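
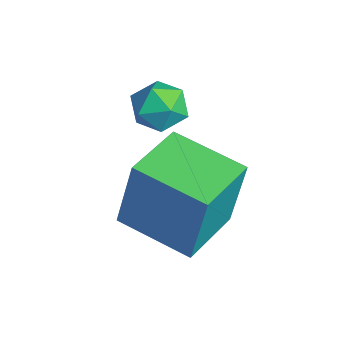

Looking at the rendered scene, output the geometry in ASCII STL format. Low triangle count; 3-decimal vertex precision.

solid 
facet normal -0.327 0.311 0.892
outer loop
vertex -3.169 1.422 3.701
vertex -3.819 1.049 3.593
vertex -3.234 0.703 3.928
endloop
endfacet
facet normal 0.384 0.246 0.890
outer loop
vertex -3.169 1.422 3.701
vertex -3.234 0.703 3.928
vertex -2.599 0.937 3.589
endloop
endfacet
facet normal 0.642 0.668 0.376
outer loop
vertex -3.169 1.422 3.701
vertex -2.599 0.937 3.589
vertex -2.79 1.427 3.045
endloop
endfacet
facet normal 0.091 0.994 0.060
outer loop
vertex -3.169 1.422 3.701
vertex -2.79 1.427 3.045
vertex -3.544 1.496 3.048
endloop
endfacet
facet normal -0.507 0.774 0.379
outer loop
vertex -3.169 1.422 3.701
vertex -3.544 1.496 3.048
vertex -3.819 1.049 3.593
endloop
endfacet
facet normal 0.543 -0.429 0.721
outer loop
vertex -2.599 0.937 3.589
vertex -3.234 0.703 3.928
vertex -2.896 0.264 3.412
endloop
endfacet
facet normal -0.607 -0.324 0.726
outer loop
vertex -3.234 0.703 3.928
vertex -3.819 1.049 3.593
vertex -3.65 0.333 3.415
endloop
endfacet
facet normal -0.899 0.425 -0.106
outer loop
vertex -3.819 1.049 3.593
vertex -3.544 1.496 3.048
vertex -3.841 0.823 2.871
endloop
endfacet
facet normal 0.069 0.782 -0.620
outer loop
vertex -3.544 1.496 3.048
vertex -2.79 1.427 3.045
vertex -3.206 1.057 2.532
endloop
endfacet
facet normal 0.961 0.254 -0.109
outer loop
vertex -2.79 1.427 3.045
vertex -2.599 0.937 3.589
vertex -2.621 0.711 2.867
endloop
endfacet
facet normal -0.091 -0.994 -0.060
outer loop
vertex -3.271 0.338 2.759
vertex -2.896 0.264 3.412
vertex -3.65 0.333 3.415
endloop
endfacet
facet normal -0.642 -0.668 -0.376
outer loop
vertex -3.271 0.338 2.759
vertex -3.65 0.333 3.415
vertex -3.841 0.823 2.871
endloop
endfacet
facet normal -0.384 -0.246 -0.890
outer loop
vertex -3.271 0.338 2.759
vertex -3.841 0.823 2.871
vertex -3.206 1.057 2.532
endloop
endfacet
facet normal 0.327 -0.311 -0.892
outer loop
vertex -3.271 0.338 2.759
vertex -3.206 1.057 2.532
vertex -2.621 0.711 2.867
endloop
endfacet
facet normal 0.507 -0.774 -0.379
outer loop
vertex -3.271 0.338 2.759
vertex -2.621 0.711 2.867
vertex -2.896 0.264 3.412
endloop
endfacet
facet normal -0.069 -0.782 0.620
outer loop
vertex -3.65 0.333 3.415
vertex -2.896 0.264 3.412
vertex -3.234 0.703 3.928
endloop
endfacet
facet normal -0.961 -0.254 0.109
outer loop
vertex -3.841 0.823 2.871
vertex -3.65 0.333 3.415
vertex -3.819 1.049 3.593
endloop
endfacet
facet normal -0.543 0.429 -0.721
outer loop
vertex -3.206 1.057 2.532
vertex -3.841 0.823 2.871
vertex -3.544 1.496 3.048
endloop
endfacet
facet normal 0.607 0.324 -0.726
outer loop
vertex -2.621 0.711 2.867
vertex -3.206 1.057 2.532
vertex -2.79 1.427 3.045
endloop
endfacet
facet normal 0.899 -0.425 0.106
outer loop
vertex -2.896 0.264 3.412
vertex -2.621 0.711 2.867
vertex -2.599 0.937 3.589
endloop
endfacet
facet normal -0.625 0.776 -0.082
outer loop
vertex -2.923 1.113 2.474
vertex -1.377 2.324 2.156
vertex -3.075 0.778 0.458
endloop
endfacet
facet normal -0.777 -0.609 0.160
outer loop
vertex -1.963 -0.604 0.604
vertex -2.923 1.113 2.474
vertex -3.075 0.778 0.458
endloop
endfacet
facet normal -0.625 0.776 -0.082
outer loop
vertex -3.075 0.778 0.458
vertex -1.377 2.324 2.156
vertex -1.529 1.989 0.14
endloop
endfacet
facet normal -0.074 -0.164 -0.984
outer loop
vertex -1.529 1.989 0.14
vertex -1.963 -0.604 0.604
vertex -3.075 0.778 0.458
endloop
endfacet
facet normal 0.074 0.164 0.984
outer loop
vertex -2.923 1.113 2.474
vertex -0.265 0.942 2.302
vertex -1.377 2.324 2.156
endloop
endfacet
facet normal -0.777 -0.609 0.160
outer loop
vertex -1.811 -0.269 2.62
vertex -2.923 1.113 2.474
vertex -1.963 -0.604 0.604
endloop
endfacet
facet normal 0.074 0.164 0.984
outer loop
vertex -1.811 -0.269 2.62
vertex -0.265 0.942 2.302
vertex -2.923 1.113 2.474
endloop
endfacet
facet normal 0.777 0.609 -0.160
outer loop
vertex -1.377 2.324 2.156
vertex -0.265 0.942 2.302
vertex -1.529 1.989 0.14
endloop
endfacet
facet normal -0.074 -0.164 -0.984
outer loop
vertex -0.417 0.607 0.286
vertex -1.963 -0.604 0.604
vertex -1.529 1.989 0.14
endloop
endfacet
facet normal 0.777 0.609 -0.160
outer loop
vertex -1.529 1.989 0.14
vertex -0.265 0.942 2.302
vertex -0.417 0.607 0.286
endloop
endfacet
facet normal 0.625 -0.776 0.082
outer loop
vertex -0.417 0.607 0.286
vertex -1.811 -0.269 2.62
vertex -1.963 -0.604 0.604
endloop
endfacet
facet normal 0.625 -0.776 0.082
outer loop
vertex -0.265 0.942 2.302
vertex -1.811 -0.269 2.62
vertex -0.417 0.607 0.286
endloop
endfacet

endsolid


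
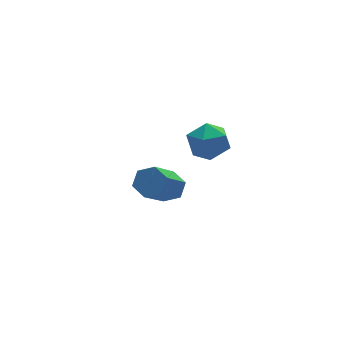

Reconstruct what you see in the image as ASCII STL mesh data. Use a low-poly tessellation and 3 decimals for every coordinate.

solid 
facet normal 0.539 0.458 -0.707
outer loop
vertex -1.923 2.426 -1.201
vertex -2.482 2.699 -1.45
vertex -2.135 3.021 -0.977
endloop
endfacet
facet normal 0.780 0.043 0.624
outer loop
vertex -1.923 2.426 -1.201
vertex -2.135 3.021 -0.977
vertex -3.099 1.428 0.34
endloop
endfacet
facet normal 0.780 0.043 0.624
outer loop
vertex -3.099 1.428 0.34
vertex -2.135 3.021 -0.977
vertex -3.311 2.023 0.564
endloop
endfacet
facet normal -0.540 -0.458 0.706
outer loop
vertex -3.099 1.428 0.34
vertex -3.311 2.023 0.564
vertex -3.658 1.701 0.09
endloop
endfacet
facet normal 0.539 0.458 -0.707
outer loop
vertex -2.135 3.021 -0.977
vertex -2.482 2.699 -1.45
vertex -2.694 3.294 -1.226
endloop
endfacet
facet normal 0.118 0.790 0.602
outer loop
vertex -2.135 3.021 -0.977
vertex -2.694 3.294 -1.226
vertex -3.311 2.023 0.564
endloop
endfacet
facet normal 0.117 0.790 0.601
outer loop
vertex -3.311 2.023 0.564
vertex -2.694 3.294 -1.226
vertex -3.869 2.296 0.314
endloop
endfacet
facet normal -0.540 -0.457 0.706
outer loop
vertex -3.311 2.023 0.564
vertex -3.869 2.296 0.314
vertex -3.658 1.701 0.09
endloop
endfacet
facet normal 0.540 0.458 -0.706
outer loop
vertex -2.694 3.294 -1.226
vertex -2.482 2.699 -1.45
vertex -3.041 2.972 -1.7
endloop
endfacet
facet normal -0.664 0.748 -0.022
outer loop
vertex -2.694 3.294 -1.226
vertex -3.041 2.972 -1.7
vertex -3.869 2.296 0.314
endloop
endfacet
facet normal -0.663 0.748 -0.021
outer loop
vertex -3.869 2.296 0.314
vertex -3.041 2.972 -1.7
vertex -4.217 1.974 -0.159
endloop
endfacet
facet normal -0.539 -0.457 0.708
outer loop
vertex -3.869 2.296 0.314
vertex -4.217 1.974 -0.159
vertex -3.658 1.701 0.09
endloop
endfacet
facet normal 0.540 0.458 -0.706
outer loop
vertex -3.041 2.972 -1.7
vertex -2.482 2.699 -1.45
vertex -2.829 2.377 -1.924
endloop
endfacet
facet normal -0.780 -0.043 -0.624
outer loop
vertex -3.041 2.972 -1.7
vertex -2.829 2.377 -1.924
vertex -4.217 1.974 -0.159
endloop
endfacet
facet normal -0.780 -0.043 -0.624
outer loop
vertex -4.217 1.974 -0.159
vertex -2.829 2.377 -1.924
vertex -4.005 1.379 -0.383
endloop
endfacet
facet normal -0.539 -0.458 0.707
outer loop
vertex -4.217 1.974 -0.159
vertex -4.005 1.379 -0.383
vertex -3.658 1.701 0.09
endloop
endfacet
facet normal 0.540 0.457 -0.706
outer loop
vertex -2.829 2.377 -1.924
vertex -2.482 2.699 -1.45
vertex -2.271 2.104 -1.674
endloop
endfacet
facet normal -0.117 -0.790 -0.601
outer loop
vertex -2.829 2.377 -1.924
vertex -2.271 2.104 -1.674
vertex -4.005 1.379 -0.383
endloop
endfacet
facet normal -0.118 -0.790 -0.602
outer loop
vertex -4.005 1.379 -0.383
vertex -2.271 2.104 -1.674
vertex -3.446 1.106 -0.134
endloop
endfacet
facet normal -0.539 -0.458 0.707
outer loop
vertex -4.005 1.379 -0.383
vertex -3.446 1.106 -0.134
vertex -3.658 1.701 0.09
endloop
endfacet
facet normal 0.539 0.457 -0.708
outer loop
vertex -2.271 2.104 -1.674
vertex -2.482 2.699 -1.45
vertex -1.923 2.426 -1.201
endloop
endfacet
facet normal 0.663 -0.748 0.021
outer loop
vertex -2.271 2.104 -1.674
vertex -1.923 2.426 -1.201
vertex -3.446 1.106 -0.134
endloop
endfacet
facet normal 0.664 -0.748 0.022
outer loop
vertex -3.446 1.106 -0.134
vertex -1.923 2.426 -1.201
vertex -3.099 1.428 0.34
endloop
endfacet
facet normal -0.540 -0.458 0.706
outer loop
vertex -3.446 1.106 -0.134
vertex -3.099 1.428 0.34
vertex -3.658 1.701 0.09
endloop
endfacet
facet normal -0.304 0.737 0.604
outer loop
vertex -2.149 0.793 3.323
vertex -2.852 0.337 3.525
vertex -2.133 0.25 3.993
endloop
endfacet
facet normal 0.409 0.714 0.569
outer loop
vertex -2.149 0.793 3.323
vertex -2.133 0.25 3.993
vertex -1.46 0.292 3.456
endloop
endfacet
facet normal 0.599 0.793 -0.113
outer loop
vertex -2.149 0.793 3.323
vertex -1.46 0.292 3.456
vertex -1.762 0.406 2.657
endloop
endfacet
facet normal 0.002 0.865 -0.502
outer loop
vertex -2.149 0.793 3.323
vertex -1.762 0.406 2.657
vertex -2.623 0.433 2.7
endloop
endfacet
facet normal -0.555 0.830 -0.057
outer loop
vertex -2.149 0.793 3.323
vertex -2.623 0.433 2.7
vertex -2.852 0.337 3.525
endloop
endfacet
facet normal 0.620 0.066 0.782
outer loop
vertex -1.46 0.292 3.456
vertex -2.133 0.25 3.993
vertex -1.737 -0.473 3.74
endloop
endfacet
facet normal -0.534 0.103 0.839
outer loop
vertex -2.133 0.25 3.993
vertex -2.852 0.337 3.525
vertex -2.598 -0.446 3.783
endloop
endfacet
facet normal -0.939 0.254 -0.231
outer loop
vertex -2.852 0.337 3.525
vertex -2.623 0.433 2.7
vertex -2.9 -0.332 2.984
endloop
endfacet
facet normal -0.038 0.312 -0.949
outer loop
vertex -2.623 0.433 2.7
vertex -1.762 0.406 2.657
vertex -2.227 -0.29 2.447
endloop
endfacet
facet normal 0.926 0.194 -0.322
outer loop
vertex -1.762 0.406 2.657
vertex -1.46 0.292 3.456
vertex -1.508 -0.377 2.915
endloop
endfacet
facet normal -0.002 -0.865 0.502
outer loop
vertex -2.211 -0.833 3.117
vertex -1.737 -0.473 3.74
vertex -2.598 -0.446 3.783
endloop
endfacet
facet normal -0.599 -0.793 0.113
outer loop
vertex -2.211 -0.833 3.117
vertex -2.598 -0.446 3.783
vertex -2.9 -0.332 2.984
endloop
endfacet
facet normal -0.409 -0.714 -0.569
outer loop
vertex -2.211 -0.833 3.117
vertex -2.9 -0.332 2.984
vertex -2.227 -0.29 2.447
endloop
endfacet
facet normal 0.304 -0.737 -0.604
outer loop
vertex -2.211 -0.833 3.117
vertex -2.227 -0.29 2.447
vertex -1.508 -0.377 2.915
endloop
endfacet
facet normal 0.555 -0.830 0.057
outer loop
vertex -2.211 -0.833 3.117
vertex -1.508 -0.377 2.915
vertex -1.737 -0.473 3.74
endloop
endfacet
facet normal 0.038 -0.312 0.949
outer loop
vertex -2.598 -0.446 3.783
vertex -1.737 -0.473 3.74
vertex -2.133 0.25 3.993
endloop
endfacet
facet normal -0.926 -0.194 0.322
outer loop
vertex -2.9 -0.332 2.984
vertex -2.598 -0.446 3.783
vertex -2.852 0.337 3.525
endloop
endfacet
facet normal -0.620 -0.066 -0.782
outer loop
vertex -2.227 -0.29 2.447
vertex -2.9 -0.332 2.984
vertex -2.623 0.433 2.7
endloop
endfacet
facet normal 0.534 -0.103 -0.839
outer loop
vertex -1.508 -0.377 2.915
vertex -2.227 -0.29 2.447
vertex -1.762 0.406 2.657
endloop
endfacet
facet normal 0.939 -0.254 0.231
outer loop
vertex -1.737 -0.473 3.74
vertex -1.508 -0.377 2.915
vertex -1.46 0.292 3.456
endloop
endfacet

endsolid


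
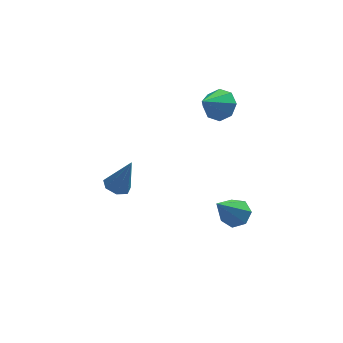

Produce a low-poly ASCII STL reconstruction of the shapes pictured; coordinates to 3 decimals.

solid 
facet normal 0.595 0.483 -0.642
outer loop
vertex 3.5 1.809 1.963
vertex 2.942 2.131 1.688
vertex 3.389 2.272 2.208
endloop
endfacet
facet normal 0.416 -0.345 0.841
outer loop
vertex 3.5 1.809 1.963
vertex 3.389 2.272 2.208
vertex 2.198 1.529 2.492
endloop
endfacet
facet normal 0.596 0.481 -0.643
outer loop
vertex 3.389 2.272 2.208
vertex 2.942 2.131 1.688
vertex 3.017 2.653 2.148
endloop
endfacet
facet normal 0.084 0.235 0.968
outer loop
vertex 3.389 2.272 2.208
vertex 3.017 2.653 2.148
vertex 2.198 1.529 2.492
endloop
endfacet
facet normal 0.595 0.481 -0.643
outer loop
vertex 3.017 2.653 2.148
vertex 2.942 2.131 1.688
vertex 2.601 2.728 1.819
endloop
endfacet
facet normal -0.456 0.547 0.702
outer loop
vertex 3.017 2.653 2.148
vertex 2.601 2.728 1.819
vertex 2.198 1.529 2.492
endloop
endfacet
facet normal 0.596 0.481 -0.643
outer loop
vertex 2.601 2.728 1.819
vertex 2.942 2.131 1.688
vertex 2.385 2.453 1.413
endloop
endfacet
facet normal -0.891 0.410 0.196
outer loop
vertex 2.601 2.728 1.819
vertex 2.385 2.453 1.413
vertex 2.198 1.529 2.492
endloop
endfacet
facet normal 0.596 0.481 -0.643
outer loop
vertex 2.385 2.453 1.413
vertex 2.942 2.131 1.688
vertex 2.495 1.989 1.168
endloop
endfacet
facet normal -0.963 -0.097 -0.250
outer loop
vertex 2.385 2.453 1.413
vertex 2.495 1.989 1.168
vertex 2.198 1.529 2.492
endloop
endfacet
facet normal 0.596 0.480 -0.643
outer loop
vertex 2.495 1.989 1.168
vertex 2.942 2.131 1.688
vertex 2.867 1.608 1.228
endloop
endfacet
facet normal -0.632 -0.677 -0.377
outer loop
vertex 2.495 1.989 1.168
vertex 2.867 1.608 1.228
vertex 2.198 1.529 2.492
endloop
endfacet
facet normal 0.595 0.481 -0.644
outer loop
vertex 2.867 1.608 1.228
vertex 2.942 2.131 1.688
vertex 3.283 1.534 1.557
endloop
endfacet
facet normal -0.090 -0.990 -0.109
outer loop
vertex 2.867 1.608 1.228
vertex 3.283 1.534 1.557
vertex 2.198 1.529 2.492
endloop
endfacet
facet normal 0.595 0.481 -0.644
outer loop
vertex 3.283 1.534 1.557
vertex 2.942 2.131 1.688
vertex 3.5 1.809 1.963
endloop
endfacet
facet normal 0.343 -0.853 0.394
outer loop
vertex 3.283 1.534 1.557
vertex 3.5 1.809 1.963
vertex 2.198 1.529 2.492
endloop
endfacet
facet normal 0.439 0.441 -0.783
outer loop
vertex 3.598 -1.111 -1.597
vertex 3.054 -0.914 -1.791
vertex 3.447 -0.637 -1.415
endloop
endfacet
facet normal 0.696 -0.053 0.716
outer loop
vertex 3.598 -1.111 -1.597
vertex 3.447 -0.637 -1.415
vertex 2.226 -1.746 -0.309
endloop
endfacet
facet normal 0.438 0.441 -0.783
outer loop
vertex 3.447 -0.637 -1.415
vertex 3.054 -0.914 -1.791
vertex 3.0 -0.372 -1.516
endloop
endfacet
facet normal 0.174 0.593 0.786
outer loop
vertex 3.447 -0.637 -1.415
vertex 3.0 -0.372 -1.516
vertex 2.226 -1.746 -0.309
endloop
endfacet
facet normal 0.439 0.441 -0.783
outer loop
vertex 3.0 -0.372 -1.516
vertex 3.054 -0.914 -1.791
vertex 2.594 -0.515 -1.824
endloop
endfacet
facet normal -0.572 0.699 0.429
outer loop
vertex 3.0 -0.372 -1.516
vertex 2.594 -0.515 -1.824
vertex 2.226 -1.746 -0.309
endloop
endfacet
facet normal 0.437 0.439 -0.785
outer loop
vertex 2.594 -0.515 -1.824
vertex 3.054 -0.914 -1.791
vertex 2.534 -0.959 -2.106
endloop
endfacet
facet normal -0.979 0.187 -0.086
outer loop
vertex 2.594 -0.515 -1.824
vertex 2.534 -0.959 -2.106
vertex 2.226 -1.746 -0.309
endloop
endfacet
facet normal 0.437 0.440 -0.784
outer loop
vertex 2.534 -0.959 -2.106
vertex 3.054 -0.914 -1.791
vertex 2.866 -1.369 -2.151
endloop
endfacet
facet normal -0.741 -0.559 -0.372
outer loop
vertex 2.534 -0.959 -2.106
vertex 2.866 -1.369 -2.151
vertex 2.226 -1.746 -0.309
endloop
endfacet
facet normal 0.437 0.440 -0.784
outer loop
vertex 2.866 -1.369 -2.151
vertex 3.054 -0.914 -1.791
vertex 3.339 -1.436 -1.925
endloop
endfacet
facet normal -0.037 -0.976 -0.213
outer loop
vertex 2.866 -1.369 -2.151
vertex 3.339 -1.436 -1.925
vertex 2.226 -1.746 -0.309
endloop
endfacet
facet normal 0.439 0.441 -0.783
outer loop
vertex 3.339 -1.436 -1.925
vertex 3.054 -0.914 -1.791
vertex 3.598 -1.111 -1.597
endloop
endfacet
facet normal 0.601 -0.752 0.270
outer loop
vertex 3.339 -1.436 -1.925
vertex 3.598 -1.111 -1.597
vertex 2.226 -1.746 -0.309
endloop
endfacet
facet normal -0.382 0.022 -0.924
outer loop
vertex -0.403 2.476 -3.438
vertex -0.752 2.886 -3.284
vertex -0.236 2.929 -3.496
endloop
endfacet
facet normal 0.935 -0.351 -0.045
outer loop
vertex -0.403 2.476 -3.438
vertex -0.236 2.929 -3.496
vertex -0.188 2.854 -1.916
endloop
endfacet
facet normal -0.381 0.022 -0.924
outer loop
vertex -0.236 2.929 -3.496
vertex -0.752 2.886 -3.284
vertex -0.457 3.349 -3.395
endloop
endfacet
facet normal 0.884 0.467 -0.005
outer loop
vertex -0.236 2.929 -3.496
vertex -0.457 3.349 -3.395
vertex -0.188 2.854 -1.916
endloop
endfacet
facet normal -0.382 0.022 -0.924
outer loop
vertex -0.457 3.349 -3.395
vertex -0.752 2.886 -3.284
vertex -0.901 3.421 -3.21
endloop
endfacet
facet normal 0.260 0.929 0.264
outer loop
vertex -0.457 3.349 -3.395
vertex -0.901 3.421 -3.21
vertex -0.188 2.854 -1.916
endloop
endfacet
facet normal -0.381 0.022 -0.924
outer loop
vertex -0.901 3.421 -3.21
vertex -0.752 2.886 -3.284
vertex -1.233 3.09 -3.081
endloop
endfacet
facet normal -0.467 0.686 0.558
outer loop
vertex -0.901 3.421 -3.21
vertex -1.233 3.09 -3.081
vertex -0.188 2.854 -1.916
endloop
endfacet
facet normal -0.381 0.021 -0.924
outer loop
vertex -1.233 3.09 -3.081
vertex -0.752 2.886 -3.284
vertex -1.202 2.605 -3.105
endloop
endfacet
facet normal -0.750 -0.080 0.656
outer loop
vertex -1.233 3.09 -3.081
vertex -1.202 2.605 -3.105
vertex -0.188 2.854 -1.916
endloop
endfacet
facet normal -0.381 0.021 -0.925
outer loop
vertex -1.202 2.605 -3.105
vertex -0.752 2.886 -3.284
vertex -0.833 2.332 -3.263
endloop
endfacet
facet normal -0.376 -0.789 0.486
outer loop
vertex -1.202 2.605 -3.105
vertex -0.833 2.332 -3.263
vertex -0.188 2.854 -1.916
endloop
endfacet
facet normal -0.383 0.021 -0.924
outer loop
vertex -0.833 2.332 -3.263
vertex -0.752 2.886 -3.284
vertex -0.403 2.476 -3.438
endloop
endfacet
facet normal 0.375 -0.911 0.173
outer loop
vertex -0.833 2.332 -3.263
vertex -0.403 2.476 -3.438
vertex -0.188 2.854 -1.916
endloop
endfacet

endsolid


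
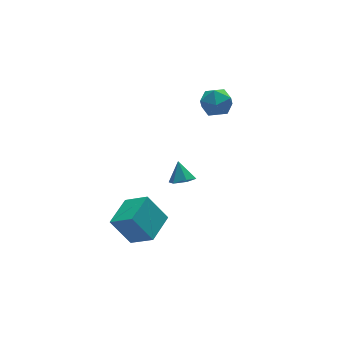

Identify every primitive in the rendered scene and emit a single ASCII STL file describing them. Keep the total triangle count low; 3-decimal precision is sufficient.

solid 
facet normal -0.111 -0.585 -0.804
outer loop
vertex 0.251 -0.435 -0.815
vertex -0.436 -0.004 -1.034
vertex 0.318 0.238 -1.314
endloop
endfacet
facet normal 0.928 0.158 0.338
outer loop
vertex 0.251 -0.435 -0.815
vertex 0.318 0.238 -1.314
vertex -0.284 0.804 0.074
endloop
endfacet
facet normal -0.110 -0.585 -0.803
outer loop
vertex 0.318 0.238 -1.314
vertex -0.436 -0.004 -1.034
vertex -0.369 0.668 -1.533
endloop
endfacet
facet normal 0.550 0.829 -0.099
outer loop
vertex 0.318 0.238 -1.314
vertex -0.369 0.668 -1.533
vertex -0.284 0.804 0.074
endloop
endfacet
facet normal -0.111 -0.585 -0.803
outer loop
vertex -0.369 0.668 -1.533
vertex -0.436 -0.004 -1.034
vertex -1.123 0.427 -1.253
endloop
endfacet
facet normal -0.325 0.944 -0.063
outer loop
vertex -0.369 0.668 -1.533
vertex -1.123 0.427 -1.253
vertex -0.284 0.804 0.074
endloop
endfacet
facet normal -0.111 -0.585 -0.803
outer loop
vertex -1.123 0.427 -1.253
vertex -0.436 -0.004 -1.034
vertex -1.191 -0.245 -0.754
endloop
endfacet
facet normal -0.825 0.389 0.411
outer loop
vertex -1.123 0.427 -1.253
vertex -1.191 -0.245 -0.754
vertex -0.284 0.804 0.074
endloop
endfacet
facet normal -0.111 -0.585 -0.803
outer loop
vertex -1.191 -0.245 -0.754
vertex -0.436 -0.004 -1.034
vertex -0.504 -0.676 -0.535
endloop
endfacet
facet normal -0.448 -0.283 0.848
outer loop
vertex -1.191 -0.245 -0.754
vertex -0.504 -0.676 -0.535
vertex -0.284 0.804 0.074
endloop
endfacet
facet normal -0.111 -0.585 -0.803
outer loop
vertex -0.504 -0.676 -0.535
vertex -0.436 -0.004 -1.034
vertex 0.251 -0.435 -0.815
endloop
endfacet
facet normal 0.428 -0.398 0.812
outer loop
vertex -0.504 -0.676 -0.535
vertex 0.251 -0.435 -0.815
vertex -0.284 0.804 0.074
endloop
endfacet
facet normal -0.801 -0.589 -0.105
outer loop
vertex -3.397 -1.8 -3.789
vertex -4.285 -0.895 -2.091
vertex -4.209 -0.497 -4.908
endloop
endfacet
facet normal 0.419 -0.427 -0.801
outer loop
vertex -2.535 0.735 -4.689
vertex -3.397 -1.8 -3.789
vertex -4.209 -0.497 -4.908
endloop
endfacet
facet normal -0.801 -0.589 -0.105
outer loop
vertex -4.209 -0.497 -4.908
vertex -4.285 -0.895 -2.091
vertex -5.097 0.409 -3.21
endloop
endfacet
facet normal -0.427 0.686 -0.589
outer loop
vertex -5.097 0.409 -3.21
vertex -2.535 0.735 -4.689
vertex -4.209 -0.497 -4.908
endloop
endfacet
facet normal 0.428 -0.686 0.589
outer loop
vertex -3.397 -1.8 -3.789
vertex -2.611 0.337 -1.872
vertex -4.285 -0.895 -2.091
endloop
endfacet
facet normal 0.419 -0.427 -0.801
outer loop
vertex -1.723 -0.569 -3.57
vertex -3.397 -1.8 -3.789
vertex -2.535 0.735 -4.689
endloop
endfacet
facet normal 0.427 -0.686 0.589
outer loop
vertex -1.723 -0.569 -3.57
vertex -2.611 0.337 -1.872
vertex -3.397 -1.8 -3.789
endloop
endfacet
facet normal -0.419 0.427 0.801
outer loop
vertex -4.285 -0.895 -2.091
vertex -2.611 0.337 -1.872
vertex -5.097 0.409 -3.21
endloop
endfacet
facet normal -0.427 0.686 -0.589
outer loop
vertex -3.423 1.64 -2.991
vertex -2.535 0.735 -4.689
vertex -5.097 0.409 -3.21
endloop
endfacet
facet normal -0.419 0.427 0.801
outer loop
vertex -5.097 0.409 -3.21
vertex -2.611 0.337 -1.872
vertex -3.423 1.64 -2.991
endloop
endfacet
facet normal 0.801 0.589 0.105
outer loop
vertex -3.423 1.64 -2.991
vertex -1.723 -0.569 -3.57
vertex -2.535 0.735 -4.689
endloop
endfacet
facet normal 0.801 0.589 0.105
outer loop
vertex -2.611 0.337 -1.872
vertex -1.723 -0.569 -3.57
vertex -3.423 1.64 -2.991
endloop
endfacet
facet normal 0.224 0.649 0.727
outer loop
vertex 3.736 4.63 1.911
vertex 3.845 3.747 2.666
vertex 4.771 4.11 2.056
endloop
endfacet
facet normal 0.437 0.895 0.092
outer loop
vertex 3.736 4.63 1.911
vertex 4.771 4.11 2.056
vertex 4.408 4.397 0.985
endloop
endfacet
facet normal -0.136 0.933 -0.333
outer loop
vertex 3.736 4.63 1.911
vertex 4.408 4.397 0.985
vertex 3.257 4.211 0.933
endloop
endfacet
facet normal -0.702 0.711 0.039
outer loop
vertex 3.736 4.63 1.911
vertex 3.257 4.211 0.933
vertex 2.909 3.81 1.972
endloop
endfacet
facet normal -0.480 0.535 0.695
outer loop
vertex 3.736 4.63 1.911
vertex 2.909 3.81 1.972
vertex 3.845 3.747 2.666
endloop
endfacet
facet normal 0.888 0.419 -0.189
outer loop
vertex 4.408 4.397 0.985
vertex 4.771 4.11 2.056
vertex 4.931 3.37 1.168
endloop
endfacet
facet normal 0.544 0.021 0.839
outer loop
vertex 4.771 4.11 2.056
vertex 3.845 3.747 2.666
vertex 4.583 2.969 2.207
endloop
endfacet
facet normal -0.595 -0.163 0.787
outer loop
vertex 3.845 3.747 2.666
vertex 2.909 3.81 1.972
vertex 3.432 2.783 2.155
endloop
endfacet
facet normal -0.954 0.121 -0.273
outer loop
vertex 2.909 3.81 1.972
vertex 3.257 4.211 0.933
vertex 3.069 3.07 1.084
endloop
endfacet
facet normal -0.038 0.481 -0.876
outer loop
vertex 3.257 4.211 0.933
vertex 4.408 4.397 0.985
vertex 3.995 3.433 0.474
endloop
endfacet
facet normal 0.702 -0.711 -0.039
outer loop
vertex 4.104 2.55 1.229
vertex 4.931 3.37 1.168
vertex 4.583 2.969 2.207
endloop
endfacet
facet normal 0.136 -0.933 0.333
outer loop
vertex 4.104 2.55 1.229
vertex 4.583 2.969 2.207
vertex 3.432 2.783 2.155
endloop
endfacet
facet normal -0.437 -0.895 -0.092
outer loop
vertex 4.104 2.55 1.229
vertex 3.432 2.783 2.155
vertex 3.069 3.07 1.084
endloop
endfacet
facet normal -0.224 -0.649 -0.727
outer loop
vertex 4.104 2.55 1.229
vertex 3.069 3.07 1.084
vertex 3.995 3.433 0.474
endloop
endfacet
facet normal 0.480 -0.535 -0.695
outer loop
vertex 4.104 2.55 1.229
vertex 3.995 3.433 0.474
vertex 4.931 3.37 1.168
endloop
endfacet
facet normal 0.954 -0.121 0.273
outer loop
vertex 4.583 2.969 2.207
vertex 4.931 3.37 1.168
vertex 4.771 4.11 2.056
endloop
endfacet
facet normal 0.038 -0.481 0.876
outer loop
vertex 3.432 2.783 2.155
vertex 4.583 2.969 2.207
vertex 3.845 3.747 2.666
endloop
endfacet
facet normal -0.888 -0.419 0.189
outer loop
vertex 3.069 3.07 1.084
vertex 3.432 2.783 2.155
vertex 2.909 3.81 1.972
endloop
endfacet
facet normal -0.544 -0.021 -0.839
outer loop
vertex 3.995 3.433 0.474
vertex 3.069 3.07 1.084
vertex 3.257 4.211 0.933
endloop
endfacet
facet normal 0.595 0.163 -0.787
outer loop
vertex 4.931 3.37 1.168
vertex 3.995 3.433 0.474
vertex 4.408 4.397 0.985
endloop
endfacet

endsolid


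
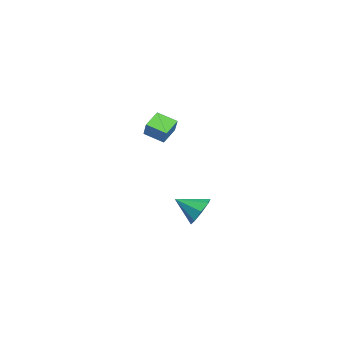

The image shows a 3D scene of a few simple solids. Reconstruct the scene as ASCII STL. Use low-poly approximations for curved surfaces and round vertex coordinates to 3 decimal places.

solid 
facet normal -0.765 0.513 0.390
outer loop
vertex -3.838 -2.136 0.333
vertex -3.389 -1.166 -0.063
vertex -4.353 -2.25 -0.528
endloop
endfacet
facet normal -0.393 -0.851 0.348
outer loop
vertex -3.511 -2.814 -0.957
vertex -3.838 -2.136 0.333
vertex -4.353 -2.25 -0.528
endloop
endfacet
facet normal -0.765 0.513 0.389
outer loop
vertex -4.353 -2.25 -0.528
vertex -3.389 -1.166 -0.063
vertex -3.904 -1.28 -0.925
endloop
endfacet
facet normal -0.510 -0.113 -0.853
outer loop
vertex -3.904 -1.28 -0.925
vertex -3.511 -2.814 -0.957
vertex -4.353 -2.25 -0.528
endloop
endfacet
facet normal 0.510 0.112 0.853
outer loop
vertex -3.838 -2.136 0.333
vertex -2.547 -1.73 -0.492
vertex -3.389 -1.166 -0.063
endloop
endfacet
facet normal -0.393 -0.851 0.348
outer loop
vertex -2.996 -2.7 -0.095
vertex -3.838 -2.136 0.333
vertex -3.511 -2.814 -0.957
endloop
endfacet
facet normal 0.509 0.113 0.853
outer loop
vertex -2.996 -2.7 -0.095
vertex -2.547 -1.73 -0.492
vertex -3.838 -2.136 0.333
endloop
endfacet
facet normal 0.393 0.851 -0.347
outer loop
vertex -3.389 -1.166 -0.063
vertex -2.547 -1.73 -0.492
vertex -3.904 -1.28 -0.925
endloop
endfacet
facet normal -0.509 -0.113 -0.853
outer loop
vertex -3.062 -1.844 -1.353
vertex -3.511 -2.814 -0.957
vertex -3.904 -1.28 -0.925
endloop
endfacet
facet normal 0.393 0.851 -0.348
outer loop
vertex -3.904 -1.28 -0.925
vertex -2.547 -1.73 -0.492
vertex -3.062 -1.844 -1.353
endloop
endfacet
facet normal 0.765 -0.513 -0.389
outer loop
vertex -3.062 -1.844 -1.353
vertex -2.996 -2.7 -0.095
vertex -3.511 -2.814 -0.957
endloop
endfacet
facet normal 0.765 -0.513 -0.389
outer loop
vertex -2.547 -1.73 -0.492
vertex -2.996 -2.7 -0.095
vertex -3.062 -1.844 -1.353
endloop
endfacet
facet normal 0.232 0.842 -0.487
outer loop
vertex 3.536 -0.307 -2.618
vertex 2.781 -0.325 -3.009
vertex 3.076 0.012 -2.286
endloop
endfacet
facet normal 0.468 -0.217 0.857
outer loop
vertex 3.536 -0.307 -2.618
vertex 3.076 0.012 -2.286
vertex 2.459 -1.495 -2.331
endloop
endfacet
facet normal 0.232 0.842 -0.487
outer loop
vertex 3.076 0.012 -2.286
vertex 2.781 -0.325 -3.009
vertex 2.443 0.133 -2.378
endloop
endfacet
facet normal -0.139 0.027 0.990
outer loop
vertex 3.076 0.012 -2.286
vertex 2.443 0.133 -2.378
vertex 2.459 -1.495 -2.331
endloop
endfacet
facet normal 0.232 0.842 -0.487
outer loop
vertex 2.443 0.133 -2.378
vertex 2.781 -0.325 -3.009
vertex 2.009 -0.014 -2.839
endloop
endfacet
facet normal -0.730 0.013 0.683
outer loop
vertex 2.443 0.133 -2.378
vertex 2.009 -0.014 -2.839
vertex 2.459 -1.495 -2.331
endloop
endfacet
facet normal 0.232 0.842 -0.486
outer loop
vertex 2.009 -0.014 -2.839
vertex 2.781 -0.325 -3.009
vertex 2.027 -0.343 -3.4
endloop
endfacet
facet normal -0.961 -0.252 0.117
outer loop
vertex 2.009 -0.014 -2.839
vertex 2.027 -0.343 -3.4
vertex 2.459 -1.495 -2.331
endloop
endfacet
facet normal 0.233 0.842 -0.488
outer loop
vertex 2.027 -0.343 -3.4
vertex 2.781 -0.325 -3.009
vertex 2.487 -0.662 -3.731
endloop
endfacet
facet normal -0.696 -0.611 -0.378
outer loop
vertex 2.027 -0.343 -3.4
vertex 2.487 -0.662 -3.731
vertex 2.459 -1.495 -2.331
endloop
endfacet
facet normal 0.231 0.842 -0.487
outer loop
vertex 2.487 -0.662 -3.731
vertex 2.781 -0.325 -3.009
vertex 3.119 -0.783 -3.64
endloop
endfacet
facet normal -0.090 -0.855 -0.511
outer loop
vertex 2.487 -0.662 -3.731
vertex 3.119 -0.783 -3.64
vertex 2.459 -1.495 -2.331
endloop
endfacet
facet normal 0.232 0.842 -0.487
outer loop
vertex 3.119 -0.783 -3.64
vertex 2.781 -0.325 -3.009
vertex 3.554 -0.636 -3.178
endloop
endfacet
facet normal 0.501 -0.841 -0.205
outer loop
vertex 3.119 -0.783 -3.64
vertex 3.554 -0.636 -3.178
vertex 2.459 -1.495 -2.331
endloop
endfacet
facet normal 0.232 0.842 -0.487
outer loop
vertex 3.554 -0.636 -3.178
vertex 2.781 -0.325 -3.009
vertex 3.536 -0.307 -2.618
endloop
endfacet
facet normal 0.732 -0.576 0.362
outer loop
vertex 3.554 -0.636 -3.178
vertex 3.536 -0.307 -2.618
vertex 2.459 -1.495 -2.331
endloop
endfacet

endsolid


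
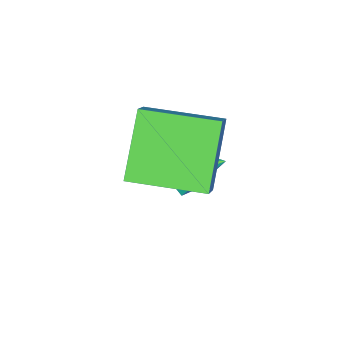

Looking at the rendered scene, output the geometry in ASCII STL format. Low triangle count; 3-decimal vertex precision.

solid 
facet normal -0.458 -0.431 0.778
outer loop
vertex 1.83 -1.654 0.495
vertex 0.473 -0.371 0.407
vertex 1.388 -2.158 -0.044
endloop
endfacet
facet normal 0.726 -0.686 0.047
outer loop
vertex 2.247 -1.349 -1.507
vertex 1.83 -1.654 0.495
vertex 1.388 -2.158 -0.044
endloop
endfacet
facet normal -0.458 -0.431 0.778
outer loop
vertex 1.388 -2.158 -0.044
vertex 0.473 -0.371 0.407
vertex 0.031 -0.875 -0.132
endloop
endfacet
facet normal -0.514 -0.586 -0.626
outer loop
vertex 0.031 -0.875 -0.132
vertex 2.247 -1.349 -1.507
vertex 1.388 -2.158 -0.044
endloop
endfacet
facet normal 0.514 0.586 0.626
outer loop
vertex 1.83 -1.654 0.495
vertex 1.332 0.438 -1.056
vertex 0.473 -0.371 0.407
endloop
endfacet
facet normal 0.726 -0.686 0.047
outer loop
vertex 2.689 -0.845 -0.968
vertex 1.83 -1.654 0.495
vertex 2.247 -1.349 -1.507
endloop
endfacet
facet normal 0.514 0.586 0.626
outer loop
vertex 2.689 -0.845 -0.968
vertex 1.332 0.438 -1.056
vertex 1.83 -1.654 0.495
endloop
endfacet
facet normal -0.726 0.686 -0.047
outer loop
vertex 0.473 -0.371 0.407
vertex 1.332 0.438 -1.056
vertex 0.031 -0.875 -0.132
endloop
endfacet
facet normal -0.514 -0.586 -0.626
outer loop
vertex 0.89 -0.066 -1.595
vertex 2.247 -1.349 -1.507
vertex 0.031 -0.875 -0.132
endloop
endfacet
facet normal -0.726 0.686 -0.047
outer loop
vertex 0.031 -0.875 -0.132
vertex 1.332 0.438 -1.056
vertex 0.89 -0.066 -1.595
endloop
endfacet
facet normal 0.458 0.431 -0.778
outer loop
vertex 0.89 -0.066 -1.595
vertex 2.689 -0.845 -0.968
vertex 2.247 -1.349 -1.507
endloop
endfacet
facet normal 0.458 0.431 -0.778
outer loop
vertex 1.332 0.438 -1.056
vertex 2.689 -0.845 -0.968
vertex 0.89 -0.066 -1.595
endloop
endfacet
facet normal 0.667 -0.609 -0.429
outer loop
vertex 0.971 -1.931 -1.912
vertex 0.6 -1.887 -2.551
vertex 1.15 -1.457 -2.306
endloop
endfacet
facet normal 0.270 0.553 0.788
outer loop
vertex 0.971 -1.931 -1.912
vertex 1.15 -1.457 -2.306
vertex -0.18 -1.173 -2.049
endloop
endfacet
facet normal 0.667 -0.610 -0.428
outer loop
vertex 1.15 -1.457 -2.306
vertex 0.6 -1.887 -2.551
vertex 0.916 -1.307 -2.885
endloop
endfacet
facet normal 0.235 0.960 0.154
outer loop
vertex 1.15 -1.457 -2.306
vertex 0.916 -1.307 -2.885
vertex -0.18 -1.173 -2.049
endloop
endfacet
facet normal 0.666 -0.610 -0.430
outer loop
vertex 0.916 -1.307 -2.885
vertex 0.6 -1.887 -2.551
vertex 0.443 -1.593 -3.212
endloop
endfacet
facet normal -0.226 0.871 -0.436
outer loop
vertex 0.916 -1.307 -2.885
vertex 0.443 -1.593 -3.212
vertex -0.18 -1.173 -2.049
endloop
endfacet
facet normal 0.667 -0.609 -0.429
outer loop
vertex 0.443 -1.593 -3.212
vertex 0.6 -1.887 -2.551
vertex 0.089 -2.101 -3.041
endloop
endfacet
facet normal -0.766 0.353 -0.538
outer loop
vertex 0.443 -1.593 -3.212
vertex 0.089 -2.101 -3.041
vertex -0.18 -1.173 -2.049
endloop
endfacet
facet normal 0.666 -0.611 -0.428
outer loop
vertex 0.089 -2.101 -3.041
vertex 0.6 -1.887 -2.551
vertex 0.119 -2.447 -2.501
endloop
endfacet
facet normal -0.976 -0.202 -0.075
outer loop
vertex 0.089 -2.101 -3.041
vertex 0.119 -2.447 -2.501
vertex -0.18 -1.173 -2.049
endloop
endfacet
facet normal 0.666 -0.610 -0.429
outer loop
vertex 0.119 -2.447 -2.501
vertex 0.6 -1.887 -2.551
vertex 0.512 -2.371 -1.999
endloop
endfacet
facet normal -0.700 -0.379 0.605
outer loop
vertex 0.119 -2.447 -2.501
vertex 0.512 -2.371 -1.999
vertex -0.18 -1.173 -2.049
endloop
endfacet
facet normal 0.666 -0.610 -0.429
outer loop
vertex 0.512 -2.371 -1.999
vertex 0.6 -1.887 -2.551
vertex 0.971 -1.931 -1.912
endloop
endfacet
facet normal -0.146 -0.043 0.988
outer loop
vertex 0.512 -2.371 -1.999
vertex 0.971 -1.931 -1.912
vertex -0.18 -1.173 -2.049
endloop
endfacet

endsolid


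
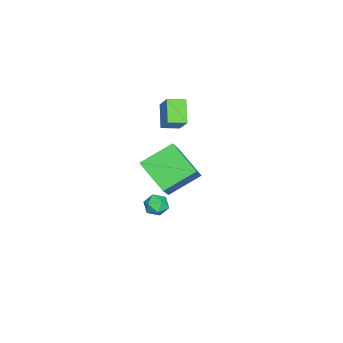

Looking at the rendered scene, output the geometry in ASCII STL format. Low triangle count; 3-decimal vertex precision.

solid 
facet normal 0.304 -0.123 0.945
outer loop
vertex 0.665 -2.968 -0.518
vertex 0.233 -3.561 -0.456
vertex 0.928 -3.634 -0.689
endloop
endfacet
facet normal 0.815 0.181 0.550
outer loop
vertex 0.665 -2.968 -0.518
vertex 0.928 -3.634 -0.689
vertex 1.087 -3.056 -1.115
endloop
endfacet
facet normal 0.554 0.786 0.276
outer loop
vertex 0.665 -2.968 -0.518
vertex 1.087 -3.056 -1.115
vertex 0.491 -2.625 -1.146
endloop
endfacet
facet normal -0.120 0.857 0.501
outer loop
vertex 0.665 -2.968 -0.518
vertex 0.491 -2.625 -1.146
vertex -0.036 -2.937 -0.739
endloop
endfacet
facet normal -0.275 0.296 0.915
outer loop
vertex 0.665 -2.968 -0.518
vertex -0.036 -2.937 -0.739
vertex 0.233 -3.561 -0.456
endloop
endfacet
facet normal 0.966 -0.259 0.009
outer loop
vertex 1.087 -3.056 -1.115
vertex 0.928 -3.634 -0.689
vertex 0.916 -3.703 -1.421
endloop
endfacet
facet normal 0.139 -0.749 0.648
outer loop
vertex 0.928 -3.634 -0.689
vertex 0.233 -3.561 -0.456
vertex 0.389 -4.015 -1.014
endloop
endfacet
facet normal -0.798 -0.072 0.599
outer loop
vertex 0.233 -3.561 -0.456
vertex -0.036 -2.937 -0.739
vertex -0.207 -3.584 -1.045
endloop
endfacet
facet normal -0.547 0.834 -0.070
outer loop
vertex -0.036 -2.937 -0.739
vertex 0.491 -2.625 -1.146
vertex -0.048 -3.006 -1.471
endloop
endfacet
facet normal 0.543 0.719 -0.434
outer loop
vertex 0.491 -2.625 -1.146
vertex 1.087 -3.056 -1.115
vertex 0.647 -3.079 -1.704
endloop
endfacet
facet normal 0.120 -0.857 -0.501
outer loop
vertex 0.215 -3.672 -1.642
vertex 0.916 -3.703 -1.421
vertex 0.389 -4.015 -1.014
endloop
endfacet
facet normal -0.554 -0.786 -0.276
outer loop
vertex 0.215 -3.672 -1.642
vertex 0.389 -4.015 -1.014
vertex -0.207 -3.584 -1.045
endloop
endfacet
facet normal -0.815 -0.181 -0.550
outer loop
vertex 0.215 -3.672 -1.642
vertex -0.207 -3.584 -1.045
vertex -0.048 -3.006 -1.471
endloop
endfacet
facet normal -0.304 0.123 -0.945
outer loop
vertex 0.215 -3.672 -1.642
vertex -0.048 -3.006 -1.471
vertex 0.647 -3.079 -1.704
endloop
endfacet
facet normal 0.275 -0.296 -0.915
outer loop
vertex 0.215 -3.672 -1.642
vertex 0.647 -3.079 -1.704
vertex 0.916 -3.703 -1.421
endloop
endfacet
facet normal 0.547 -0.834 0.070
outer loop
vertex 0.389 -4.015 -1.014
vertex 0.916 -3.703 -1.421
vertex 0.928 -3.634 -0.689
endloop
endfacet
facet normal -0.543 -0.719 0.434
outer loop
vertex -0.207 -3.584 -1.045
vertex 0.389 -4.015 -1.014
vertex 0.233 -3.561 -0.456
endloop
endfacet
facet normal -0.966 0.259 -0.009
outer loop
vertex -0.048 -3.006 -1.471
vertex -0.207 -3.584 -1.045
vertex -0.036 -2.937 -0.739
endloop
endfacet
facet normal -0.139 0.749 -0.648
outer loop
vertex 0.647 -3.079 -1.704
vertex -0.048 -3.006 -1.471
vertex 0.491 -2.625 -1.146
endloop
endfacet
facet normal 0.798 0.072 -0.599
outer loop
vertex 0.916 -3.703 -1.421
vertex 0.647 -3.079 -1.704
vertex 1.087 -3.056 -1.115
endloop
endfacet
facet normal -0.689 0.002 -0.724
outer loop
vertex 2.137 -3.434 3.159
vertex 1.122 -2.011 4.13
vertex 3.217 -1.966 2.136
endloop
endfacet
facet normal 0.508 -0.712 -0.485
outer loop
vertex 4.258 -1.969 3.23
vertex 2.137 -3.434 3.159
vertex 3.217 -1.966 2.136
endloop
endfacet
facet normal -0.689 0.002 -0.724
outer loop
vertex 3.217 -1.966 2.136
vertex 1.122 -2.011 4.13
vertex 2.201 -0.543 3.107
endloop
endfacet
facet normal 0.516 0.703 -0.489
outer loop
vertex 2.201 -0.543 3.107
vertex 4.258 -1.969 3.23
vertex 3.217 -1.966 2.136
endloop
endfacet
facet normal -0.517 -0.703 0.490
outer loop
vertex 2.137 -3.434 3.159
vertex 2.163 -2.014 5.224
vertex 1.122 -2.011 4.13
endloop
endfacet
facet normal 0.508 -0.712 -0.486
outer loop
vertex 3.179 -3.437 4.253
vertex 2.137 -3.434 3.159
vertex 4.258 -1.969 3.23
endloop
endfacet
facet normal -0.516 -0.703 0.490
outer loop
vertex 3.179 -3.437 4.253
vertex 2.163 -2.014 5.224
vertex 2.137 -3.434 3.159
endloop
endfacet
facet normal -0.508 0.712 0.485
outer loop
vertex 1.122 -2.011 4.13
vertex 2.163 -2.014 5.224
vertex 2.201 -0.543 3.107
endloop
endfacet
facet normal 0.516 0.703 -0.490
outer loop
vertex 3.243 -0.546 4.201
vertex 4.258 -1.969 3.23
vertex 2.201 -0.543 3.107
endloop
endfacet
facet normal -0.508 0.712 0.485
outer loop
vertex 2.201 -0.543 3.107
vertex 2.163 -2.014 5.224
vertex 3.243 -0.546 4.201
endloop
endfacet
facet normal 0.690 -0.002 0.724
outer loop
vertex 3.243 -0.546 4.201
vertex 3.179 -3.437 4.253
vertex 4.258 -1.969 3.23
endloop
endfacet
facet normal 0.689 -0.002 0.724
outer loop
vertex 2.163 -2.014 5.224
vertex 3.179 -3.437 4.253
vertex 3.243 -0.546 4.201
endloop
endfacet
facet normal -0.551 -0.391 -0.738
outer loop
vertex -3.863 -4.231 3.586
vertex -4.295 -3.3 3.415
vertex -2.748 -3.898 2.577
endloop
endfacet
facet normal 0.415 -0.895 0.164
outer loop
vertex -1.905 -3.3 3.705
vertex -3.863 -4.231 3.586
vertex -2.748 -3.898 2.577
endloop
endfacet
facet normal -0.551 -0.391 -0.737
outer loop
vertex -2.748 -3.898 2.577
vertex -4.295 -3.3 3.415
vertex -3.18 -2.968 2.406
endloop
endfacet
facet normal 0.724 0.216 -0.655
outer loop
vertex -3.18 -2.968 2.406
vertex -1.905 -3.3 3.705
vertex -2.748 -3.898 2.577
endloop
endfacet
facet normal -0.724 -0.216 0.655
outer loop
vertex -3.863 -4.231 3.586
vertex -3.452 -2.702 4.543
vertex -4.295 -3.3 3.415
endloop
endfacet
facet normal 0.415 -0.895 0.165
outer loop
vertex -3.02 -3.632 4.714
vertex -3.863 -4.231 3.586
vertex -1.905 -3.3 3.705
endloop
endfacet
facet normal -0.724 -0.216 0.655
outer loop
vertex -3.02 -3.632 4.714
vertex -3.452 -2.702 4.543
vertex -3.863 -4.231 3.586
endloop
endfacet
facet normal -0.415 0.895 -0.164
outer loop
vertex -4.295 -3.3 3.415
vertex -3.452 -2.702 4.543
vertex -3.18 -2.968 2.406
endloop
endfacet
facet normal 0.724 0.216 -0.655
outer loop
vertex -2.337 -2.369 3.534
vertex -1.905 -3.3 3.705
vertex -3.18 -2.968 2.406
endloop
endfacet
facet normal -0.416 0.895 -0.164
outer loop
vertex -3.18 -2.968 2.406
vertex -3.452 -2.702 4.543
vertex -2.337 -2.369 3.534
endloop
endfacet
facet normal 0.551 0.391 0.737
outer loop
vertex -2.337 -2.369 3.534
vertex -3.02 -3.632 4.714
vertex -1.905 -3.3 3.705
endloop
endfacet
facet normal 0.550 0.391 0.737
outer loop
vertex -3.452 -2.702 4.543
vertex -3.02 -3.632 4.714
vertex -2.337 -2.369 3.534
endloop
endfacet

endsolid


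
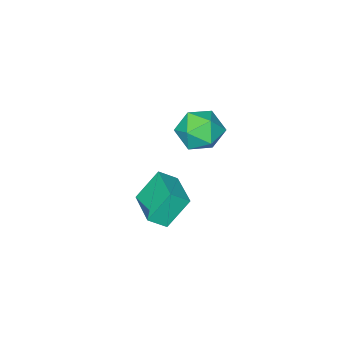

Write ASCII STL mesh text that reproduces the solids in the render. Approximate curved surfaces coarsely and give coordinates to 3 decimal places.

solid 
facet normal -0.699 0.393 -0.598
outer loop
vertex -3.3 -0.719 -1.145
vertex -2.389 1.207 -0.945
vertex -2.208 -1.079 -2.657
endloop
endfacet
facet normal -0.426 -0.900 -0.093
outer loop
vertex -1.411 -1.527 -1.975
vertex -3.3 -0.719 -1.145
vertex -2.208 -1.079 -2.657
endloop
endfacet
facet normal -0.699 0.393 -0.598
outer loop
vertex -2.208 -1.079 -2.657
vertex -2.389 1.207 -0.945
vertex -1.297 0.847 -2.457
endloop
endfacet
facet normal 0.575 -0.189 -0.796
outer loop
vertex -1.297 0.847 -2.457
vertex -1.411 -1.527 -1.975
vertex -2.208 -1.079 -2.657
endloop
endfacet
facet normal -0.575 0.189 0.796
outer loop
vertex -3.3 -0.719 -1.145
vertex -1.592 0.759 -0.263
vertex -2.389 1.207 -0.945
endloop
endfacet
facet normal -0.426 -0.900 -0.093
outer loop
vertex -2.503 -1.167 -0.463
vertex -3.3 -0.719 -1.145
vertex -1.411 -1.527 -1.975
endloop
endfacet
facet normal -0.575 0.189 0.796
outer loop
vertex -2.503 -1.167 -0.463
vertex -1.592 0.759 -0.263
vertex -3.3 -0.719 -1.145
endloop
endfacet
facet normal 0.426 0.900 0.093
outer loop
vertex -2.389 1.207 -0.945
vertex -1.592 0.759 -0.263
vertex -1.297 0.847 -2.457
endloop
endfacet
facet normal 0.575 -0.189 -0.796
outer loop
vertex -0.5 0.399 -1.775
vertex -1.411 -1.527 -1.975
vertex -1.297 0.847 -2.457
endloop
endfacet
facet normal 0.426 0.900 0.093
outer loop
vertex -1.297 0.847 -2.457
vertex -1.592 0.759 -0.263
vertex -0.5 0.399 -1.775
endloop
endfacet
facet normal 0.699 -0.393 0.598
outer loop
vertex -0.5 0.399 -1.775
vertex -2.503 -1.167 -0.463
vertex -1.411 -1.527 -1.975
endloop
endfacet
facet normal 0.699 -0.393 0.598
outer loop
vertex -1.592 0.759 -0.263
vertex -2.503 -1.167 -0.463
vertex -0.5 0.399 -1.775
endloop
endfacet
facet normal 0.457 0.713 0.532
outer loop
vertex -2.547 2.388 3.905
vertex -2.966 1.881 4.945
vertex -1.881 1.53 4.483
endloop
endfacet
facet normal 0.811 0.580 -0.074
outer loop
vertex -2.547 2.388 3.905
vertex -1.881 1.53 4.483
vertex -1.979 1.51 3.256
endloop
endfacet
facet normal 0.365 0.695 -0.620
outer loop
vertex -2.547 2.388 3.905
vertex -1.979 1.51 3.256
vertex -3.124 1.849 2.961
endloop
endfacet
facet normal -0.263 0.898 -0.352
outer loop
vertex -2.547 2.388 3.905
vertex -3.124 1.849 2.961
vertex -3.734 2.079 4.004
endloop
endfacet
facet normal -0.207 0.910 0.360
outer loop
vertex -2.547 2.388 3.905
vertex -3.734 2.079 4.004
vertex -2.966 1.881 4.945
endloop
endfacet
facet normal 0.991 -0.110 -0.077
outer loop
vertex -1.979 1.51 3.256
vertex -1.881 1.53 4.483
vertex -2.046 0.461 3.896
endloop
endfacet
facet normal 0.418 0.104 0.902
outer loop
vertex -1.881 1.53 4.483
vertex -2.966 1.881 4.945
vertex -2.656 0.691 4.939
endloop
endfacet
facet normal -0.656 0.423 0.625
outer loop
vertex -2.966 1.881 4.945
vertex -3.734 2.079 4.004
vertex -3.801 1.03 4.644
endloop
endfacet
facet normal -0.748 0.405 -0.527
outer loop
vertex -3.734 2.079 4.004
vertex -3.124 1.849 2.961
vertex -3.899 1.01 3.417
endloop
endfacet
facet normal 0.270 0.075 -0.960
outer loop
vertex -3.124 1.849 2.961
vertex -1.979 1.51 3.256
vertex -2.814 0.659 2.955
endloop
endfacet
facet normal 0.263 -0.898 0.352
outer loop
vertex -3.233 0.152 3.995
vertex -2.046 0.461 3.896
vertex -2.656 0.691 4.939
endloop
endfacet
facet normal -0.365 -0.695 0.620
outer loop
vertex -3.233 0.152 3.995
vertex -2.656 0.691 4.939
vertex -3.801 1.03 4.644
endloop
endfacet
facet normal -0.811 -0.580 0.074
outer loop
vertex -3.233 0.152 3.995
vertex -3.801 1.03 4.644
vertex -3.899 1.01 3.417
endloop
endfacet
facet normal -0.457 -0.713 -0.532
outer loop
vertex -3.233 0.152 3.995
vertex -3.899 1.01 3.417
vertex -2.814 0.659 2.955
endloop
endfacet
facet normal 0.207 -0.910 -0.360
outer loop
vertex -3.233 0.152 3.995
vertex -2.814 0.659 2.955
vertex -2.046 0.461 3.896
endloop
endfacet
facet normal 0.748 -0.405 0.527
outer loop
vertex -2.656 0.691 4.939
vertex -2.046 0.461 3.896
vertex -1.881 1.53 4.483
endloop
endfacet
facet normal -0.270 -0.075 0.960
outer loop
vertex -3.801 1.03 4.644
vertex -2.656 0.691 4.939
vertex -2.966 1.881 4.945
endloop
endfacet
facet normal -0.991 0.110 0.077
outer loop
vertex -3.899 1.01 3.417
vertex -3.801 1.03 4.644
vertex -3.734 2.079 4.004
endloop
endfacet
facet normal -0.418 -0.104 -0.902
outer loop
vertex -2.814 0.659 2.955
vertex -3.899 1.01 3.417
vertex -3.124 1.849 2.961
endloop
endfacet
facet normal 0.656 -0.423 -0.625
outer loop
vertex -2.046 0.461 3.896
vertex -2.814 0.659 2.955
vertex -1.979 1.51 3.256
endloop
endfacet

endsolid


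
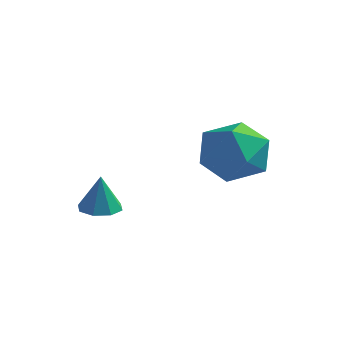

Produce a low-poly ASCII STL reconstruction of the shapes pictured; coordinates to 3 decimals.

solid 
facet normal 0.378 0.164 0.911
outer loop
vertex -0.237 2.705 0.478
vertex 0.141 1.503 0.538
vertex 0.909 2.383 0.06
endloop
endfacet
facet normal 0.401 0.758 0.515
outer loop
vertex -0.237 2.705 0.478
vertex 0.909 2.383 0.06
vertex 0.205 3.2 -0.595
endloop
endfacet
facet normal -0.266 0.912 0.311
outer loop
vertex -0.237 2.705 0.478
vertex 0.205 3.2 -0.595
vertex -0.997 2.825 -0.522
endloop
endfacet
facet normal -0.700 0.415 0.582
outer loop
vertex -0.237 2.705 0.478
vertex -0.997 2.825 -0.522
vertex -1.037 1.777 0.178
endloop
endfacet
facet normal -0.302 -0.047 0.952
outer loop
vertex -0.237 2.705 0.478
vertex -1.037 1.777 0.178
vertex 0.141 1.503 0.538
endloop
endfacet
facet normal 0.783 0.618 -0.072
outer loop
vertex 0.205 3.2 -0.595
vertex 0.909 2.383 0.06
vertex 0.857 2.303 -1.198
endloop
endfacet
facet normal 0.747 -0.343 0.570
outer loop
vertex 0.909 2.383 0.06
vertex 0.141 1.503 0.538
vertex 0.817 1.255 -0.498
endloop
endfacet
facet normal -0.354 -0.685 0.637
outer loop
vertex 0.141 1.503 0.538
vertex -1.037 1.777 0.178
vertex -0.385 0.88 -0.425
endloop
endfacet
facet normal -0.997 0.063 0.037
outer loop
vertex -1.037 1.777 0.178
vertex -0.997 2.825 -0.522
vertex -1.089 1.697 -1.08
endloop
endfacet
facet normal -0.295 0.868 -0.400
outer loop
vertex -0.997 2.825 -0.522
vertex 0.205 3.2 -0.595
vertex -0.321 2.577 -1.558
endloop
endfacet
facet normal 0.700 -0.415 -0.582
outer loop
vertex 0.057 1.375 -1.498
vertex 0.857 2.303 -1.198
vertex 0.817 1.255 -0.498
endloop
endfacet
facet normal 0.266 -0.912 -0.311
outer loop
vertex 0.057 1.375 -1.498
vertex 0.817 1.255 -0.498
vertex -0.385 0.88 -0.425
endloop
endfacet
facet normal -0.401 -0.758 -0.515
outer loop
vertex 0.057 1.375 -1.498
vertex -0.385 0.88 -0.425
vertex -1.089 1.697 -1.08
endloop
endfacet
facet normal -0.378 -0.164 -0.911
outer loop
vertex 0.057 1.375 -1.498
vertex -1.089 1.697 -1.08
vertex -0.321 2.577 -1.558
endloop
endfacet
facet normal 0.302 0.047 -0.952
outer loop
vertex 0.057 1.375 -1.498
vertex -0.321 2.577 -1.558
vertex 0.857 2.303 -1.198
endloop
endfacet
facet normal 0.997 -0.063 -0.037
outer loop
vertex 0.817 1.255 -0.498
vertex 0.857 2.303 -1.198
vertex 0.909 2.383 0.06
endloop
endfacet
facet normal 0.295 -0.868 0.400
outer loop
vertex -0.385 0.88 -0.425
vertex 0.817 1.255 -0.498
vertex 0.141 1.503 0.538
endloop
endfacet
facet normal -0.783 -0.618 0.072
outer loop
vertex -1.089 1.697 -1.08
vertex -0.385 0.88 -0.425
vertex -1.037 1.777 0.178
endloop
endfacet
facet normal -0.747 0.343 -0.570
outer loop
vertex -0.321 2.577 -1.558
vertex -1.089 1.697 -1.08
vertex -0.997 2.825 -0.522
endloop
endfacet
facet normal 0.354 0.685 -0.637
outer loop
vertex 0.857 2.303 -1.198
vertex -0.321 2.577 -1.558
vertex 0.205 3.2 -0.595
endloop
endfacet
facet normal -0.069 0.059 -0.996
outer loop
vertex -2.79 0.051 -2.866
vertex -3.456 -0.16 -2.832
vertex -3.133 0.46 -2.818
endloop
endfacet
facet normal 0.720 0.555 0.417
outer loop
vertex -2.79 0.051 -2.866
vertex -3.133 0.46 -2.818
vertex -3.364 -0.24 -1.488
endloop
endfacet
facet normal -0.070 0.059 -0.996
outer loop
vertex -3.133 0.46 -2.818
vertex -3.456 -0.16 -2.832
vertex -3.665 0.506 -2.778
endloop
endfacet
facet normal 0.111 0.871 0.478
outer loop
vertex -3.133 0.46 -2.818
vertex -3.665 0.506 -2.778
vertex -3.364 -0.24 -1.488
endloop
endfacet
facet normal -0.069 0.059 -0.996
outer loop
vertex -3.665 0.506 -2.778
vertex -3.456 -0.16 -2.832
vertex -4.075 0.161 -2.77
endloop
endfacet
facet normal -0.548 0.663 0.511
outer loop
vertex -3.665 0.506 -2.778
vertex -4.075 0.161 -2.77
vertex -3.364 -0.24 -1.488
endloop
endfacet
facet normal -0.068 0.060 -0.996
outer loop
vertex -4.075 0.161 -2.77
vertex -3.456 -0.16 -2.832
vertex -4.123 -0.372 -2.799
endloop
endfacet
facet normal -0.867 0.051 0.497
outer loop
vertex -4.075 0.161 -2.77
vertex -4.123 -0.372 -2.799
vertex -3.364 -0.24 -1.488
endloop
endfacet
facet normal -0.068 0.060 -0.996
outer loop
vertex -4.123 -0.372 -2.799
vertex -3.456 -0.16 -2.832
vertex -3.78 -0.781 -2.847
endloop
endfacet
facet normal -0.660 -0.606 0.443
outer loop
vertex -4.123 -0.372 -2.799
vertex -3.78 -0.781 -2.847
vertex -3.364 -0.24 -1.488
endloop
endfacet
facet normal -0.068 0.060 -0.996
outer loop
vertex -3.78 -0.781 -2.847
vertex -3.456 -0.16 -2.832
vertex -3.248 -0.826 -2.886
endloop
endfacet
facet normal -0.050 -0.923 0.383
outer loop
vertex -3.78 -0.781 -2.847
vertex -3.248 -0.826 -2.886
vertex -3.364 -0.24 -1.488
endloop
endfacet
facet normal -0.069 0.059 -0.996
outer loop
vertex -3.248 -0.826 -2.886
vertex -3.456 -0.16 -2.832
vertex -2.838 -0.482 -2.894
endloop
endfacet
facet normal 0.606 -0.714 0.350
outer loop
vertex -3.248 -0.826 -2.886
vertex -2.838 -0.482 -2.894
vertex -3.364 -0.24 -1.488
endloop
endfacet
facet normal -0.069 0.059 -0.996
outer loop
vertex -2.838 -0.482 -2.894
vertex -3.456 -0.16 -2.832
vertex -2.79 0.051 -2.866
endloop
endfacet
facet normal 0.926 -0.102 0.364
outer loop
vertex -2.838 -0.482 -2.894
vertex -2.79 0.051 -2.866
vertex -3.364 -0.24 -1.488
endloop
endfacet

endsolid


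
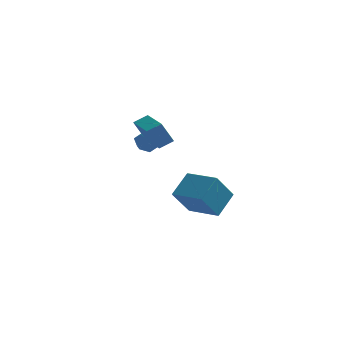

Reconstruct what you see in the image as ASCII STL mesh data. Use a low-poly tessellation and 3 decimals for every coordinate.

solid 
facet normal -0.348 -0.528 0.775
outer loop
vertex 1.537 1.552 -1.222
vertex -0.19 2.467 -1.373
vertex 0.985 0.332 -2.302
endloop
endfacet
facet normal 0.881 -0.467 0.077
outer loop
vertex 1.67 1.373 -3.827
vertex 1.537 1.552 -1.222
vertex 0.985 0.332 -2.302
endloop
endfacet
facet normal -0.347 -0.528 0.775
outer loop
vertex 0.985 0.332 -2.302
vertex -0.19 2.467 -1.373
vertex -0.742 1.247 -2.452
endloop
endfacet
facet normal -0.321 -0.709 -0.628
outer loop
vertex -0.742 1.247 -2.452
vertex 1.67 1.373 -3.827
vertex 0.985 0.332 -2.302
endloop
endfacet
facet normal 0.321 0.709 0.628
outer loop
vertex 1.537 1.552 -1.222
vertex 0.495 3.508 -2.898
vertex -0.19 2.467 -1.373
endloop
endfacet
facet normal 0.881 -0.467 0.077
outer loop
vertex 2.222 2.593 -2.748
vertex 1.537 1.552 -1.222
vertex 1.67 1.373 -3.827
endloop
endfacet
facet normal 0.321 0.709 0.628
outer loop
vertex 2.222 2.593 -2.748
vertex 0.495 3.508 -2.898
vertex 1.537 1.552 -1.222
endloop
endfacet
facet normal -0.881 0.467 -0.077
outer loop
vertex -0.19 2.467 -1.373
vertex 0.495 3.508 -2.898
vertex -0.742 1.247 -2.452
endloop
endfacet
facet normal -0.321 -0.709 -0.628
outer loop
vertex -0.057 2.288 -3.978
vertex 1.67 1.373 -3.827
vertex -0.742 1.247 -2.452
endloop
endfacet
facet normal -0.881 0.467 -0.077
outer loop
vertex -0.742 1.247 -2.452
vertex 0.495 3.508 -2.898
vertex -0.057 2.288 -3.978
endloop
endfacet
facet normal 0.348 0.528 -0.775
outer loop
vertex -0.057 2.288 -3.978
vertex 2.222 2.593 -2.748
vertex 1.67 1.373 -3.827
endloop
endfacet
facet normal 0.347 0.529 -0.775
outer loop
vertex 0.495 3.508 -2.898
vertex 2.222 2.593 -2.748
vertex -0.057 2.288 -3.978
endloop
endfacet
facet normal -0.536 0.844 -0.025
outer loop
vertex -1.752 -2.924 3.962
vertex -1.128 -2.516 4.349
vertex -1.219 -2.62 2.782
endloop
endfacet
facet normal -0.742 -0.487 -0.461
outer loop
vertex -0.172 -4.264 2.831
vertex -1.752 -2.924 3.962
vertex -1.219 -2.62 2.782
endloop
endfacet
facet normal -0.537 0.843 -0.025
outer loop
vertex -1.219 -2.62 2.782
vertex -1.128 -2.516 4.349
vertex -0.595 -2.211 3.169
endloop
endfacet
facet normal 0.400 0.229 -0.887
outer loop
vertex -0.595 -2.211 3.169
vertex -0.172 -4.264 2.831
vertex -1.219 -2.62 2.782
endloop
endfacet
facet normal -0.401 -0.229 0.887
outer loop
vertex -1.752 -2.924 3.962
vertex -0.081 -4.16 4.398
vertex -1.128 -2.516 4.349
endloop
endfacet
facet normal -0.742 -0.486 -0.461
outer loop
vertex -0.705 -4.569 4.011
vertex -1.752 -2.924 3.962
vertex -0.172 -4.264 2.831
endloop
endfacet
facet normal -0.401 -0.229 0.887
outer loop
vertex -0.705 -4.569 4.011
vertex -0.081 -4.16 4.398
vertex -1.752 -2.924 3.962
endloop
endfacet
facet normal 0.742 0.486 0.461
outer loop
vertex -1.128 -2.516 4.349
vertex -0.081 -4.16 4.398
vertex -0.595 -2.211 3.169
endloop
endfacet
facet normal 0.401 0.229 -0.887
outer loop
vertex 0.452 -3.856 3.218
vertex -0.172 -4.264 2.831
vertex -0.595 -2.211 3.169
endloop
endfacet
facet normal 0.742 0.486 0.461
outer loop
vertex -0.595 -2.211 3.169
vertex -0.081 -4.16 4.398
vertex 0.452 -3.856 3.218
endloop
endfacet
facet normal 0.536 -0.844 0.024
outer loop
vertex 0.452 -3.856 3.218
vertex -0.705 -4.569 4.011
vertex -0.172 -4.264 2.831
endloop
endfacet
facet normal 0.537 -0.843 0.025
outer loop
vertex -0.081 -4.16 4.398
vertex -0.705 -4.569 4.011
vertex 0.452 -3.856 3.218
endloop
endfacet
facet normal -0.672 0.050 0.739
outer loop
vertex -2.516 0.397 1.672
vertex -2.051 -0.033 2.124
vertex -1.989 0.743 2.128
endloop
endfacet
facet normal -0.701 0.633 0.329
outer loop
vertex -2.516 0.397 1.672
vertex -1.989 0.743 2.128
vertex -2.101 0.997 1.401
endloop
endfacet
facet normal -0.838 0.426 -0.340
outer loop
vertex -2.516 0.397 1.672
vertex -2.101 0.997 1.401
vertex -2.232 0.378 0.948
endloop
endfacet
facet normal -0.895 -0.285 -0.344
outer loop
vertex -2.516 0.397 1.672
vertex -2.232 0.378 0.948
vertex -2.201 -0.258 1.394
endloop
endfacet
facet normal -0.792 -0.518 0.322
outer loop
vertex -2.516 0.397 1.672
vertex -2.201 -0.258 1.394
vertex -2.051 -0.033 2.124
endloop
endfacet
facet normal -0.056 0.940 0.337
outer loop
vertex -2.101 0.997 1.401
vertex -1.989 0.743 2.128
vertex -1.379 0.938 1.686
endloop
endfacet
facet normal -0.009 -0.004 1.000
outer loop
vertex -1.989 0.743 2.128
vertex -2.051 -0.033 2.124
vertex -1.348 0.302 2.132
endloop
endfacet
facet normal -0.204 -0.923 0.326
outer loop
vertex -2.051 -0.033 2.124
vertex -2.201 -0.258 1.394
vertex -1.479 -0.317 1.679
endloop
endfacet
facet normal -0.370 -0.545 -0.752
outer loop
vertex -2.201 -0.258 1.394
vertex -2.232 0.378 0.948
vertex -1.591 -0.063 0.952
endloop
endfacet
facet normal -0.280 0.605 -0.746
outer loop
vertex -2.232 0.378 0.948
vertex -2.101 0.997 1.401
vertex -1.529 0.713 0.956
endloop
endfacet
facet normal 0.895 0.285 0.344
outer loop
vertex -1.064 0.283 1.408
vertex -1.379 0.938 1.686
vertex -1.348 0.302 2.132
endloop
endfacet
facet normal 0.838 -0.426 0.340
outer loop
vertex -1.064 0.283 1.408
vertex -1.348 0.302 2.132
vertex -1.479 -0.317 1.679
endloop
endfacet
facet normal 0.701 -0.633 -0.329
outer loop
vertex -1.064 0.283 1.408
vertex -1.479 -0.317 1.679
vertex -1.591 -0.063 0.952
endloop
endfacet
facet normal 0.672 -0.050 -0.739
outer loop
vertex -1.064 0.283 1.408
vertex -1.591 -0.063 0.952
vertex -1.529 0.713 0.956
endloop
endfacet
facet normal 0.792 0.518 -0.322
outer loop
vertex -1.064 0.283 1.408
vertex -1.529 0.713 0.956
vertex -1.379 0.938 1.686
endloop
endfacet
facet normal 0.370 0.545 0.752
outer loop
vertex -1.348 0.302 2.132
vertex -1.379 0.938 1.686
vertex -1.989 0.743 2.128
endloop
endfacet
facet normal 0.280 -0.605 0.746
outer loop
vertex -1.479 -0.317 1.679
vertex -1.348 0.302 2.132
vertex -2.051 -0.033 2.124
endloop
endfacet
facet normal 0.056 -0.940 -0.337
outer loop
vertex -1.591 -0.063 0.952
vertex -1.479 -0.317 1.679
vertex -2.201 -0.258 1.394
endloop
endfacet
facet normal 0.009 0.004 -1.000
outer loop
vertex -1.529 0.713 0.956
vertex -1.591 -0.063 0.952
vertex -2.232 0.378 0.948
endloop
endfacet
facet normal 0.204 0.923 -0.326
outer loop
vertex -1.379 0.938 1.686
vertex -1.529 0.713 0.956
vertex -2.101 0.997 1.401
endloop
endfacet

endsolid


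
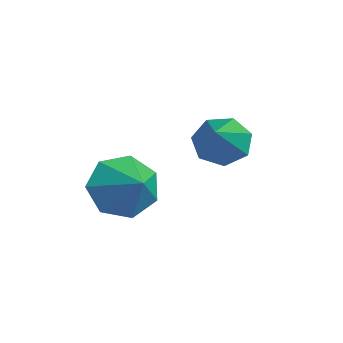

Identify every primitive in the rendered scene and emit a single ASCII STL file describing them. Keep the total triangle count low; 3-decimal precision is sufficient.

solid 
facet normal -0.746 0.353 -0.565
outer loop
vertex 0.43 1.904 -1.331
vertex 0.02 1.482 -1.053
vertex 0.166 2.088 -0.867
endloop
endfacet
facet normal 0.652 0.755 0.071
outer loop
vertex 0.43 1.904 -1.331
vertex 0.166 2.088 -0.867
vertex 1.64 0.718 0.173
endloop
endfacet
facet normal -0.746 0.353 -0.564
outer loop
vertex 0.166 2.088 -0.867
vertex 0.02 1.482 -1.053
vertex -0.207 1.816 -0.544
endloop
endfacet
facet normal 0.126 0.682 0.720
outer loop
vertex 0.166 2.088 -0.867
vertex -0.207 1.816 -0.544
vertex 1.64 0.718 0.173
endloop
endfacet
facet normal -0.747 0.352 -0.564
outer loop
vertex -0.207 1.816 -0.544
vertex 0.02 1.482 -1.053
vertex -0.409 1.293 -0.603
endloop
endfacet
facet normal -0.347 0.028 0.937
outer loop
vertex -0.207 1.816 -0.544
vertex -0.409 1.293 -0.603
vertex 1.64 0.718 0.173
endloop
endfacet
facet normal -0.747 0.352 -0.564
outer loop
vertex -0.409 1.293 -0.603
vertex 0.02 1.482 -1.053
vertex -0.288 0.912 -1.001
endloop
endfacet
facet normal -0.414 -0.717 0.561
outer loop
vertex -0.409 1.293 -0.603
vertex -0.288 0.912 -1.001
vertex 1.64 0.718 0.173
endloop
endfacet
facet normal -0.746 0.352 -0.565
outer loop
vertex -0.288 0.912 -1.001
vertex 0.02 1.482 -1.053
vertex 0.066 0.961 -1.438
endloop
endfacet
facet normal -0.021 -0.991 -0.129
outer loop
vertex -0.288 0.912 -1.001
vertex 0.066 0.961 -1.438
vertex 1.64 0.718 0.173
endloop
endfacet
facet normal -0.746 0.352 -0.565
outer loop
vertex 0.066 0.961 -1.438
vertex 0.02 1.482 -1.053
vertex 0.385 1.402 -1.585
endloop
endfacet
facet normal 0.532 -0.588 -0.609
outer loop
vertex 0.066 0.961 -1.438
vertex 0.385 1.402 -1.585
vertex 1.64 0.718 0.173
endloop
endfacet
facet normal -0.746 0.353 -0.565
outer loop
vertex 0.385 1.402 -1.585
vertex 0.02 1.482 -1.053
vertex 0.43 1.904 -1.331
endloop
endfacet
facet normal 0.833 0.189 -0.521
outer loop
vertex 0.385 1.402 -1.585
vertex 0.43 1.904 -1.331
vertex 1.64 0.718 0.173
endloop
endfacet
facet normal -0.842 -0.122 -0.525
outer loop
vertex -0.422 -0.34 -3.275
vertex -0.864 -0.4 -2.552
vertex -0.682 0.295 -3.006
endloop
endfacet
facet normal 0.806 0.478 -0.348
outer loop
vertex -0.422 -0.34 -3.275
vertex -0.682 0.295 -3.006
vertex 0.104 -0.26 -1.948
endloop
endfacet
facet normal -0.843 -0.122 -0.524
outer loop
vertex -0.682 0.295 -3.006
vertex -0.864 -0.4 -2.552
vertex -1.079 0.407 -2.394
endloop
endfacet
facet normal 0.449 0.884 0.130
outer loop
vertex -0.682 0.295 -3.006
vertex -1.079 0.407 -2.394
vertex 0.104 -0.26 -1.948
endloop
endfacet
facet normal -0.842 -0.121 -0.526
outer loop
vertex -1.079 0.407 -2.394
vertex -0.864 -0.4 -2.552
vertex -1.315 -0.089 -1.902
endloop
endfacet
facet normal 0.105 0.675 0.731
outer loop
vertex -1.079 0.407 -2.394
vertex -1.315 -0.089 -1.902
vertex 0.104 -0.26 -1.948
endloop
endfacet
facet normal -0.842 -0.122 -0.526
outer loop
vertex -1.315 -0.089 -1.902
vertex -0.864 -0.4 -2.552
vertex -1.211 -0.819 -1.899
endloop
endfacet
facet normal 0.033 0.009 0.999
outer loop
vertex -1.315 -0.089 -1.902
vertex -1.211 -0.819 -1.899
vertex 0.104 -0.26 -1.948
endloop
endfacet
facet normal -0.842 -0.122 -0.526
outer loop
vertex -1.211 -0.819 -1.899
vertex -0.864 -0.4 -2.552
vertex -0.846 -1.234 -2.387
endloop
endfacet
facet normal 0.288 -0.613 0.736
outer loop
vertex -1.211 -0.819 -1.899
vertex -0.846 -1.234 -2.387
vertex 0.104 -0.26 -1.948
endloop
endfacet
facet normal -0.842 -0.122 -0.525
outer loop
vertex -0.846 -1.234 -2.387
vertex -0.864 -0.4 -2.552
vertex -0.495 -1.021 -3.0
endloop
endfacet
facet normal 0.678 -0.723 0.137
outer loop
vertex -0.846 -1.234 -2.387
vertex -0.495 -1.021 -3.0
vertex 0.104 -0.26 -1.948
endloop
endfacet
facet normal -0.842 -0.122 -0.525
outer loop
vertex -0.495 -1.021 -3.0
vertex -0.864 -0.4 -2.552
vertex -0.422 -0.34 -3.275
endloop
endfacet
facet normal 0.908 -0.237 -0.346
outer loop
vertex -0.495 -1.021 -3.0
vertex -0.422 -0.34 -3.275
vertex 0.104 -0.26 -1.948
endloop
endfacet

endsolid


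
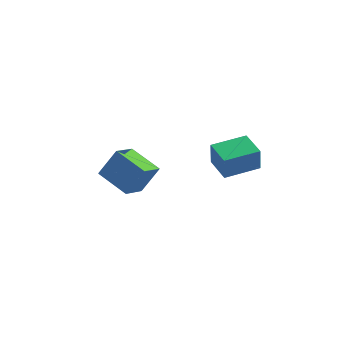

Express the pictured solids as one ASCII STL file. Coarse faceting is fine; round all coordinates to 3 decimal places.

solid 
facet normal -0.519 -0.187 -0.834
outer loop
vertex -3.476 3.786 -3.469
vertex -2.71 5.024 -4.224
vertex -2.03 2.517 -4.085
endloop
endfacet
facet normal -0.467 -0.755 0.460
outer loop
vertex -1.09 2.856 -2.576
vertex -3.476 3.786 -3.469
vertex -2.03 2.517 -4.085
endloop
endfacet
facet normal -0.519 -0.187 -0.834
outer loop
vertex -2.03 2.517 -4.085
vertex -2.71 5.024 -4.224
vertex -1.264 3.755 -4.84
endloop
endfacet
facet normal 0.716 -0.629 -0.305
outer loop
vertex -1.264 3.755 -4.84
vertex -1.09 2.856 -2.576
vertex -2.03 2.517 -4.085
endloop
endfacet
facet normal -0.716 0.629 0.305
outer loop
vertex -3.476 3.786 -3.469
vertex -1.77 5.363 -2.715
vertex -2.71 5.024 -4.224
endloop
endfacet
facet normal -0.467 -0.755 0.460
outer loop
vertex -2.536 4.125 -1.96
vertex -3.476 3.786 -3.469
vertex -1.09 2.856 -2.576
endloop
endfacet
facet normal -0.716 0.629 0.305
outer loop
vertex -2.536 4.125 -1.96
vertex -1.77 5.363 -2.715
vertex -3.476 3.786 -3.469
endloop
endfacet
facet normal 0.467 0.755 -0.460
outer loop
vertex -2.71 5.024 -4.224
vertex -1.77 5.363 -2.715
vertex -1.264 3.755 -4.84
endloop
endfacet
facet normal 0.716 -0.629 -0.305
outer loop
vertex -0.324 4.094 -3.331
vertex -1.09 2.856 -2.576
vertex -1.264 3.755 -4.84
endloop
endfacet
facet normal 0.467 0.755 -0.460
outer loop
vertex -1.264 3.755 -4.84
vertex -1.77 5.363 -2.715
vertex -0.324 4.094 -3.331
endloop
endfacet
facet normal 0.519 0.187 0.834
outer loop
vertex -0.324 4.094 -3.331
vertex -2.536 4.125 -1.96
vertex -1.09 2.856 -2.576
endloop
endfacet
facet normal 0.519 0.187 0.834
outer loop
vertex -1.77 5.363 -2.715
vertex -2.536 4.125 -1.96
vertex -0.324 4.094 -3.331
endloop
endfacet
facet normal -0.911 -0.407 -0.064
outer loop
vertex 2.769 -2.959 2.667
vertex 2.157 -1.607 2.795
vertex 2.8 -2.821 1.345
endloop
endfacet
facet normal 0.411 -0.908 -0.085
outer loop
vertex 4.523 -2.053 1.465
vertex 2.769 -2.959 2.667
vertex 2.8 -2.821 1.345
endloop
endfacet
facet normal -0.911 -0.406 -0.064
outer loop
vertex 2.8 -2.821 1.345
vertex 2.157 -1.607 2.795
vertex 2.188 -1.468 1.472
endloop
endfacet
facet normal 0.023 0.104 -0.994
outer loop
vertex 2.188 -1.468 1.472
vertex 4.523 -2.053 1.465
vertex 2.8 -2.821 1.345
endloop
endfacet
facet normal -0.023 -0.104 0.994
outer loop
vertex 2.769 -2.959 2.667
vertex 3.88 -0.839 2.915
vertex 2.157 -1.607 2.795
endloop
endfacet
facet normal 0.410 -0.908 -0.086
outer loop
vertex 4.492 -2.192 2.788
vertex 2.769 -2.959 2.667
vertex 4.523 -2.053 1.465
endloop
endfacet
facet normal -0.024 -0.104 0.994
outer loop
vertex 4.492 -2.192 2.788
vertex 3.88 -0.839 2.915
vertex 2.769 -2.959 2.667
endloop
endfacet
facet normal -0.411 0.908 0.086
outer loop
vertex 2.157 -1.607 2.795
vertex 3.88 -0.839 2.915
vertex 2.188 -1.468 1.472
endloop
endfacet
facet normal 0.023 0.105 -0.994
outer loop
vertex 3.911 -0.701 1.593
vertex 4.523 -2.053 1.465
vertex 2.188 -1.468 1.472
endloop
endfacet
facet normal -0.410 0.908 0.085
outer loop
vertex 2.188 -1.468 1.472
vertex 3.88 -0.839 2.915
vertex 3.911 -0.701 1.593
endloop
endfacet
facet normal 0.911 0.406 0.064
outer loop
vertex 3.911 -0.701 1.593
vertex 4.492 -2.192 2.788
vertex 4.523 -2.053 1.465
endloop
endfacet
facet normal 0.912 0.406 0.064
outer loop
vertex 3.88 -0.839 2.915
vertex 4.492 -2.192 2.788
vertex 3.911 -0.701 1.593
endloop
endfacet

endsolid


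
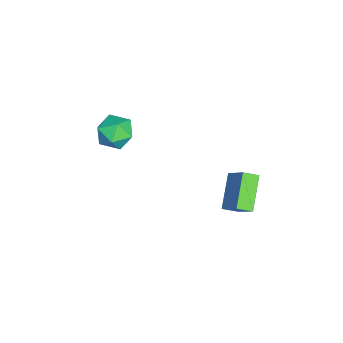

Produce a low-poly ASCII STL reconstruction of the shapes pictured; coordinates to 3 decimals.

solid 
facet normal -0.373 0.220 0.901
outer loop
vertex -3.887 -2.085 1.231
vertex -3.926 -3.16 1.477
vertex -3.02 -2.574 1.709
endloop
endfacet
facet normal 0.052 0.743 0.667
outer loop
vertex -3.887 -2.085 1.231
vertex -3.02 -2.574 1.709
vertex -2.863 -1.85 0.89
endloop
endfacet
facet normal -0.209 0.977 0.045
outer loop
vertex -3.887 -2.085 1.231
vertex -2.863 -1.85 0.89
vertex -3.673 -1.989 0.152
endloop
endfacet
facet normal -0.795 0.598 -0.104
outer loop
vertex -3.887 -2.085 1.231
vertex -3.673 -1.989 0.152
vertex -4.33 -2.799 0.515
endloop
endfacet
facet normal -0.896 0.130 0.425
outer loop
vertex -3.887 -2.085 1.231
vertex -4.33 -2.799 0.515
vertex -3.926 -3.16 1.477
endloop
endfacet
facet normal 0.698 0.465 0.545
outer loop
vertex -2.863 -1.85 0.89
vertex -3.02 -2.574 1.709
vertex -2.27 -2.781 0.925
endloop
endfacet
facet normal 0.010 -0.382 0.924
outer loop
vertex -3.02 -2.574 1.709
vertex -3.926 -3.16 1.477
vertex -2.927 -3.591 1.288
endloop
endfacet
facet normal -0.836 -0.527 0.153
outer loop
vertex -3.926 -3.16 1.477
vertex -4.33 -2.799 0.515
vertex -3.737 -3.73 0.55
endloop
endfacet
facet normal -0.672 0.230 -0.704
outer loop
vertex -4.33 -2.799 0.515
vertex -3.673 -1.989 0.152
vertex -3.58 -3.006 -0.269
endloop
endfacet
facet normal 0.276 0.843 -0.462
outer loop
vertex -3.673 -1.989 0.152
vertex -2.863 -1.85 0.89
vertex -2.674 -2.42 -0.037
endloop
endfacet
facet normal 0.795 -0.598 0.104
outer loop
vertex -2.713 -3.495 0.209
vertex -2.27 -2.781 0.925
vertex -2.927 -3.591 1.288
endloop
endfacet
facet normal 0.209 -0.977 -0.045
outer loop
vertex -2.713 -3.495 0.209
vertex -2.927 -3.591 1.288
vertex -3.737 -3.73 0.55
endloop
endfacet
facet normal -0.052 -0.743 -0.667
outer loop
vertex -2.713 -3.495 0.209
vertex -3.737 -3.73 0.55
vertex -3.58 -3.006 -0.269
endloop
endfacet
facet normal 0.373 -0.220 -0.901
outer loop
vertex -2.713 -3.495 0.209
vertex -3.58 -3.006 -0.269
vertex -2.674 -2.42 -0.037
endloop
endfacet
facet normal 0.896 -0.130 -0.425
outer loop
vertex -2.713 -3.495 0.209
vertex -2.674 -2.42 -0.037
vertex -2.27 -2.781 0.925
endloop
endfacet
facet normal 0.672 -0.230 0.704
outer loop
vertex -2.927 -3.591 1.288
vertex -2.27 -2.781 0.925
vertex -3.02 -2.574 1.709
endloop
endfacet
facet normal -0.276 -0.843 0.462
outer loop
vertex -3.737 -3.73 0.55
vertex -2.927 -3.591 1.288
vertex -3.926 -3.16 1.477
endloop
endfacet
facet normal -0.698 -0.465 -0.545
outer loop
vertex -3.58 -3.006 -0.269
vertex -3.737 -3.73 0.55
vertex -4.33 -2.799 0.515
endloop
endfacet
facet normal -0.010 0.382 -0.924
outer loop
vertex -2.674 -2.42 -0.037
vertex -3.58 -3.006 -0.269
vertex -3.673 -1.989 0.152
endloop
endfacet
facet normal 0.836 0.527 -0.153
outer loop
vertex -2.27 -2.781 0.925
vertex -2.674 -2.42 -0.037
vertex -2.863 -1.85 0.89
endloop
endfacet
facet normal -0.812 0.052 0.582
outer loop
vertex -1.903 3.812 -0.222
vertex -2.106 4.604 -0.576
vertex -2.882 2.985 -1.514
endloop
endfacet
facet normal 0.227 -0.889 0.397
outer loop
vertex -1.194 2.876 -2.724
vertex -1.903 3.812 -0.222
vertex -2.882 2.985 -1.514
endloop
endfacet
facet normal -0.811 0.052 0.582
outer loop
vertex -2.882 2.985 -1.514
vertex -2.106 4.604 -0.576
vertex -3.085 3.776 -1.867
endloop
endfacet
facet normal -0.538 -0.455 -0.710
outer loop
vertex -3.085 3.776 -1.867
vertex -1.194 2.876 -2.724
vertex -2.882 2.985 -1.514
endloop
endfacet
facet normal 0.538 0.455 0.710
outer loop
vertex -1.903 3.812 -0.222
vertex -0.418 4.495 -1.786
vertex -2.106 4.604 -0.576
endloop
endfacet
facet normal 0.228 -0.889 0.397
outer loop
vertex -0.215 3.704 -1.433
vertex -1.903 3.812 -0.222
vertex -1.194 2.876 -2.724
endloop
endfacet
facet normal 0.538 0.455 0.710
outer loop
vertex -0.215 3.704 -1.433
vertex -0.418 4.495 -1.786
vertex -1.903 3.812 -0.222
endloop
endfacet
facet normal -0.228 0.889 -0.398
outer loop
vertex -2.106 4.604 -0.576
vertex -0.418 4.495 -1.786
vertex -3.085 3.776 -1.867
endloop
endfacet
facet normal -0.538 -0.455 -0.709
outer loop
vertex -1.397 3.668 -3.078
vertex -1.194 2.876 -2.724
vertex -3.085 3.776 -1.867
endloop
endfacet
facet normal -0.228 0.889 -0.397
outer loop
vertex -3.085 3.776 -1.867
vertex -0.418 4.495 -1.786
vertex -1.397 3.668 -3.078
endloop
endfacet
facet normal 0.812 -0.052 -0.582
outer loop
vertex -1.397 3.668 -3.078
vertex -0.215 3.704 -1.433
vertex -1.194 2.876 -2.724
endloop
endfacet
facet normal 0.812 -0.051 -0.582
outer loop
vertex -0.418 4.495 -1.786
vertex -0.215 3.704 -1.433
vertex -1.397 3.668 -3.078
endloop
endfacet

endsolid
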